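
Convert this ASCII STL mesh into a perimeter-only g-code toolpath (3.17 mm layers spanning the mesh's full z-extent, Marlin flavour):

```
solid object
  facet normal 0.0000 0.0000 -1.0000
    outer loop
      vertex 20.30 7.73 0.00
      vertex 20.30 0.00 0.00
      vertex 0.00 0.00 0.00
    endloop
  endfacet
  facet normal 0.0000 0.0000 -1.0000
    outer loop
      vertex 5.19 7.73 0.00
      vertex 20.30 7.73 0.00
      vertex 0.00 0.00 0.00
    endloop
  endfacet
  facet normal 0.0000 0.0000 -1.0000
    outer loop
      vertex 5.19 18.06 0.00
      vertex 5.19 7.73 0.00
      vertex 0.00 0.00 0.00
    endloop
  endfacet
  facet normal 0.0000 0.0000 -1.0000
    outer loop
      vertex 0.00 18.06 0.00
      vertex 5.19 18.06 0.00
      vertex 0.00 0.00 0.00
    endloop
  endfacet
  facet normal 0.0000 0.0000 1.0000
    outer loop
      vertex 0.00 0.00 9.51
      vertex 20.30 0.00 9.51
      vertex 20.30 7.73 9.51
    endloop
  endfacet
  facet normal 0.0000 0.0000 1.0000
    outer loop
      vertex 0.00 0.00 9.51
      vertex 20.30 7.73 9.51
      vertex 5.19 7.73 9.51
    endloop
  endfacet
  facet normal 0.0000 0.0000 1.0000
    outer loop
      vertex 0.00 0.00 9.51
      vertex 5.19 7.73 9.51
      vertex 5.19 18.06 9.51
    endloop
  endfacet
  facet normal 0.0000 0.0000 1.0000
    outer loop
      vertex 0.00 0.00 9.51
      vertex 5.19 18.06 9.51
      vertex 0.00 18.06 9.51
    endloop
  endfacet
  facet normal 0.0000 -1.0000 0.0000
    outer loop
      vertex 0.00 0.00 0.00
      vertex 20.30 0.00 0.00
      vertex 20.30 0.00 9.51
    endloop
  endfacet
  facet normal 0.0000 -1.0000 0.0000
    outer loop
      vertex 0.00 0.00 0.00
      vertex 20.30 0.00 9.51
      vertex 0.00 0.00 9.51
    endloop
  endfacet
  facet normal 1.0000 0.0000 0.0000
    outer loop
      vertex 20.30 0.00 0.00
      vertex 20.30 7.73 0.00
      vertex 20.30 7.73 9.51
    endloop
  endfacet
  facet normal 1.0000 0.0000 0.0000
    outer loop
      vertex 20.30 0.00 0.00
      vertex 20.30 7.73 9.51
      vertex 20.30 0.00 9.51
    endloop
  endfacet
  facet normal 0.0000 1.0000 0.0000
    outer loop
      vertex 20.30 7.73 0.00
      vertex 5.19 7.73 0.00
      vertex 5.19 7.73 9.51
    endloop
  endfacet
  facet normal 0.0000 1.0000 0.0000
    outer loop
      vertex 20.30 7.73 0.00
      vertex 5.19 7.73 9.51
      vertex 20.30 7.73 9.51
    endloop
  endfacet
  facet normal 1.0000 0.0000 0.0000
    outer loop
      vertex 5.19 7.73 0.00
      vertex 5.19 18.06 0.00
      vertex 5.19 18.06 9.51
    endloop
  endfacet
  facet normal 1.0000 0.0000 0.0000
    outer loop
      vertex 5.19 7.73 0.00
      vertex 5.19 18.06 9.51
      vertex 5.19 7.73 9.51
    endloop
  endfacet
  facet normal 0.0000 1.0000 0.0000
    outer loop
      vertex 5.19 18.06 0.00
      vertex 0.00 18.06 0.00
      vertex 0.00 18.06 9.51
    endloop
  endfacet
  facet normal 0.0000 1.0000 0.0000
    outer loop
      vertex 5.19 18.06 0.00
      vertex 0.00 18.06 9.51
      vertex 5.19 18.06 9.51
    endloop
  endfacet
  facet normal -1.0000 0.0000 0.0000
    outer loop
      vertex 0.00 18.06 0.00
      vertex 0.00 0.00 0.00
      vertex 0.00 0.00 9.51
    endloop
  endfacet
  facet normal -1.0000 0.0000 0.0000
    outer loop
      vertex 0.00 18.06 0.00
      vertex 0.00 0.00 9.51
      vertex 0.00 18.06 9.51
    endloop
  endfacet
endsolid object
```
; perimeter-only toolpath
G21 ; units = mm
G90 ; absolute positioning
G28 ; home
; layer 1
G0 Z3.17
G0 X0.00 Y0.00
G1 X20.30 Y0.00
G1 X20.30 Y7.73
G1 X5.19 Y7.73
G1 X5.19 Y18.06
G1 X0.00 Y18.06
G1 X0.00 Y0.00
; layer 2
G0 Z6.34
G0 X0.00 Y0.00
G1 X20.30 Y0.00
G1 X20.30 Y7.73
G1 X5.19 Y7.73
G1 X5.19 Y18.06
G1 X0.00 Y18.06
G1 X0.00 Y0.00
; layer 3
G0 Z9.51
G0 X0.00 Y0.00
G1 X20.30 Y0.00
G1 X20.30 Y7.73
G1 X5.19 Y7.73
G1 X5.19 Y18.06
G1 X0.00 Y18.06
G1 X0.00 Y0.00
M2 ; end

The solid is an L-shaped prism: outer 20.3 × 18.1 mm, arm thicknesses ≈ 7.73 mm (horizontal) and 5.19 mm (vertical), extruded 9.51 mm in z. Slicing at Δz = 3.17 mm — 3 equal slices spanning the solid's height, so layer i sits at z = i·h/3 — gives 3 non-empty perimeters. Each is a 6-segment closed polygon; G0 lifts to the layer z and rapids to the start vertex, then G1 traces the edges.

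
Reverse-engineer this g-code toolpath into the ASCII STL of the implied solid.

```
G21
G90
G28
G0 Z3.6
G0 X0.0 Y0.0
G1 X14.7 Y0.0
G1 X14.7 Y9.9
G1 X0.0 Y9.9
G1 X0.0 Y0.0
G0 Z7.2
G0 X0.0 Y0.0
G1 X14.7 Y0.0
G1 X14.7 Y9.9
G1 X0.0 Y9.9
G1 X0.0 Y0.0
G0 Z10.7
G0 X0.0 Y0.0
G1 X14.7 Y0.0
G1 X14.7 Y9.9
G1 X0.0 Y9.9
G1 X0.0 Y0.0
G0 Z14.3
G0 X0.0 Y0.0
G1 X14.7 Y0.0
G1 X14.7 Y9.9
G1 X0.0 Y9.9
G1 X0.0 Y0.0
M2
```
solid part
  facet normal 0.0000 0.0000 -1.0000
    outer loop
      vertex 14.7 9.9 0.0
      vertex 14.7 0.0 0.0
      vertex 0.0 0.0 0.0
    endloop
  endfacet
  facet normal 0.0000 0.0000 -1.0000
    outer loop
      vertex 0.0 9.9 0.0
      vertex 14.7 9.9 0.0
      vertex 0.0 0.0 0.0
    endloop
  endfacet
  facet normal 0.0000 0.0000 1.0000
    outer loop
      vertex 0.0 0.0 14.3
      vertex 14.7 0.0 14.3
      vertex 14.7 9.9 14.3
    endloop
  endfacet
  facet normal 0.0000 0.0000 1.0000
    outer loop
      vertex 0.0 0.0 14.3
      vertex 14.7 9.9 14.3
      vertex 0.0 9.9 14.3
    endloop
  endfacet
  facet normal 0.0000 -1.0000 0.0000
    outer loop
      vertex 0.0 0.0 0.0
      vertex 14.7 0.0 0.0
      vertex 14.7 0.0 14.3
    endloop
  endfacet
  facet normal 0.0000 -1.0000 0.0000
    outer loop
      vertex 0.0 0.0 0.0
      vertex 14.7 0.0 14.3
      vertex 0.0 0.0 14.3
    endloop
  endfacet
  facet normal 0.0000 1.0000 0.0000
    outer loop
      vertex 14.7 9.9 14.3
      vertex 14.7 9.9 0.0
      vertex 0.0 9.9 0.0
    endloop
  endfacet
  facet normal 0.0000 1.0000 0.0000
    outer loop
      vertex 0.0 9.9 14.3
      vertex 14.7 9.9 14.3
      vertex 0.0 9.9 0.0
    endloop
  endfacet
  facet normal -1.0000 0.0000 0.0000
    outer loop
      vertex 0.0 9.9 14.3
      vertex 0.0 9.9 0.0
      vertex 0.0 0.0 0.0
    endloop
  endfacet
  facet normal -1.0000 0.0000 0.0000
    outer loop
      vertex 0.0 0.0 14.3
      vertex 0.0 9.9 14.3
      vertex 0.0 0.0 0.0
    endloop
  endfacet
  facet normal 1.0000 0.0000 0.0000
    outer loop
      vertex 14.7 0.0 0.0
      vertex 14.7 9.9 0.0
      vertex 14.7 9.9 14.3
    endloop
  endfacet
  facet normal 1.0000 0.0000 0.0000
    outer loop
      vertex 14.7 0.0 0.0
      vertex 14.7 9.9 14.3
      vertex 14.7 0.0 14.3
    endloop
  endfacet
endsolid part

The G0 Z moves step by Δz≈3.6 mm. Every layer's G1 loop is the same polygon, so the solid is a straight extrusion of it from z=0 to z≈14.3. Closing with flat bottom and top caps and triangulating gives 12 facets — a rectangular box, roughly 14.7 × 9.9 mm footprint and 14.3 mm tall.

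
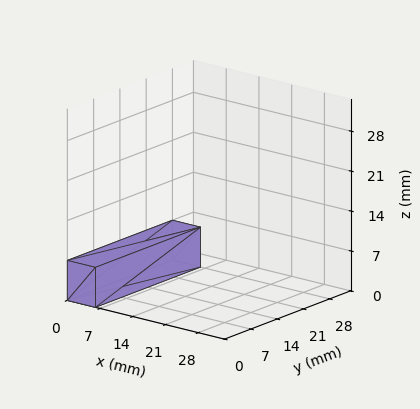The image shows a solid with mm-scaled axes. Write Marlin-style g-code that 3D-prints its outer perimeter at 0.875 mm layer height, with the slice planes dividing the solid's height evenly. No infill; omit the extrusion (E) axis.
Reading the render: the shape is a rectangular box, roughly 6 × 28 mm footprint and 7 mm tall (dimensions read to the nearest mm from the axis ticks). For the g-code, the solid's height is divided into equal slices at the stated Δz and each level perimeter traced with G1 moves after a G0 lift.

; perimeter-only toolpath
G21 ; units = mm
G90 ; absolute positioning
G28 ; home
; layer 1
G0 Z0.875
G0 X0.000 Y0.000
G1 X6.000 Y0.000
G1 X6.000 Y28.000
G1 X0.000 Y28.000
G1 X0.000 Y0.000
; layer 2
G0 Z1.750
G0 X0.000 Y0.000
G1 X6.000 Y0.000
G1 X6.000 Y28.000
G1 X0.000 Y28.000
G1 X0.000 Y0.000
; layer 3
G0 Z2.625
G0 X0.000 Y0.000
G1 X6.000 Y0.000
G1 X6.000 Y28.000
G1 X0.000 Y28.000
G1 X0.000 Y0.000
; layer 4
G0 Z3.500
G0 X0.000 Y0.000
G1 X6.000 Y0.000
G1 X6.000 Y28.000
G1 X0.000 Y28.000
G1 X0.000 Y0.000
; layer 5
G0 Z4.375
G0 X0.000 Y0.000
G1 X6.000 Y0.000
G1 X6.000 Y28.000
G1 X0.000 Y28.000
G1 X0.000 Y0.000
; layer 6
G0 Z5.250
G0 X0.000 Y0.000
G1 X6.000 Y0.000
G1 X6.000 Y28.000
G1 X0.000 Y28.000
G1 X0.000 Y0.000
; layer 7
G0 Z6.125
G0 X0.000 Y0.000
G1 X6.000 Y0.000
G1 X6.000 Y28.000
G1 X0.000 Y28.000
G1 X0.000 Y0.000
; layer 8
G0 Z7.000
G0 X0.000 Y0.000
G1 X6.000 Y0.000
G1 X6.000 Y28.000
G1 X0.000 Y28.000
G1 X0.000 Y0.000
M2 ; end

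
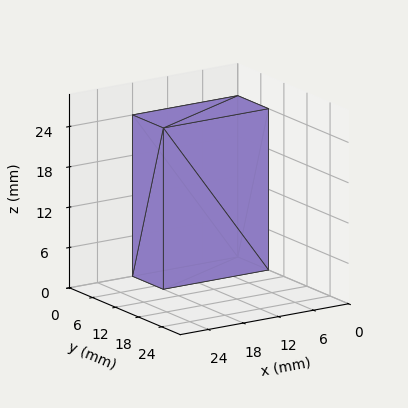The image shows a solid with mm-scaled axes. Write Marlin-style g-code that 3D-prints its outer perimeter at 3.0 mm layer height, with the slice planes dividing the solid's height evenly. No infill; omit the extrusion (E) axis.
Reading the render: the shape is a rectangular box, roughly 18 × 8 mm footprint and 24 mm tall (dimensions read to the nearest mm from the axis ticks). For the g-code, the solid's height is divided into equal slices at the stated Δz and each level perimeter traced with G1 moves after a G0 lift.

; perimeter-only toolpath
G21 ; units = mm
G90 ; absolute positioning
G28 ; home
; layer 1
G0 Z3.0
G0 X0.0 Y0.0
G1 X18.0 Y0.0
G1 X18.0 Y8.0
G1 X0.0 Y8.0
G1 X0.0 Y0.0
; layer 2
G0 Z6.0
G0 X0.0 Y0.0
G1 X18.0 Y0.0
G1 X18.0 Y8.0
G1 X0.0 Y8.0
G1 X0.0 Y0.0
; layer 3
G0 Z9.0
G0 X0.0 Y0.0
G1 X18.0 Y0.0
G1 X18.0 Y8.0
G1 X0.0 Y8.0
G1 X0.0 Y0.0
; layer 4
G0 Z12.0
G0 X0.0 Y0.0
G1 X18.0 Y0.0
G1 X18.0 Y8.0
G1 X0.0 Y8.0
G1 X0.0 Y0.0
; layer 5
G0 Z15.0
G0 X0.0 Y0.0
G1 X18.0 Y0.0
G1 X18.0 Y8.0
G1 X0.0 Y8.0
G1 X0.0 Y0.0
; layer 6
G0 Z18.0
G0 X0.0 Y0.0
G1 X18.0 Y0.0
G1 X18.0 Y8.0
G1 X0.0 Y8.0
G1 X0.0 Y0.0
; layer 7
G0 Z21.0
G0 X0.0 Y0.0
G1 X18.0 Y0.0
G1 X18.0 Y8.0
G1 X0.0 Y8.0
G1 X0.0 Y0.0
; layer 8
G0 Z24.0
G0 X0.0 Y0.0
G1 X18.0 Y0.0
G1 X18.0 Y8.0
G1 X0.0 Y8.0
G1 X0.0 Y0.0
M2 ; end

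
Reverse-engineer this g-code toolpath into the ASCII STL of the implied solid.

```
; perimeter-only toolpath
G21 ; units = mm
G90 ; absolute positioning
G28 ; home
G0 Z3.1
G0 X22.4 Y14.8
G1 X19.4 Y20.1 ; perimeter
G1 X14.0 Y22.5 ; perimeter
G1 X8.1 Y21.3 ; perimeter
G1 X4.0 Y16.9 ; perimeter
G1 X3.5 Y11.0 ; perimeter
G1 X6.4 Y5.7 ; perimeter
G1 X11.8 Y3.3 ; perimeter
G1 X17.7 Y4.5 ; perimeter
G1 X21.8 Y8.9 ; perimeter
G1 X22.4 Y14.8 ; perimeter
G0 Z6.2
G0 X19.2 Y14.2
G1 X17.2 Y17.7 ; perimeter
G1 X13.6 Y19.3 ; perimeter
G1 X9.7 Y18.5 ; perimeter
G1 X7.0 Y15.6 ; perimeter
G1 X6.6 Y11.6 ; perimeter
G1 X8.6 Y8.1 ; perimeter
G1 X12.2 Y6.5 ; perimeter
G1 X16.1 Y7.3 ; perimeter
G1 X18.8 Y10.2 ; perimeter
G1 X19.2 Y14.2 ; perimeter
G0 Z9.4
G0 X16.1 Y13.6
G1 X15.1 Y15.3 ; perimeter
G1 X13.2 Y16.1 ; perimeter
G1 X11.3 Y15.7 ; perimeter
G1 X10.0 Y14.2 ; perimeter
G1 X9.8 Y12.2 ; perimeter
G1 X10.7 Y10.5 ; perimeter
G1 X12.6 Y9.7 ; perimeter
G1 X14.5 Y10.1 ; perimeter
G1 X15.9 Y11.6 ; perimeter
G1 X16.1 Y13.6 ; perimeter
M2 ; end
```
solid part
  facet normal 0.0000 0.0000 -1.0000
    outer loop
      vertex 14.3 25.7 0.0
      vertex 21.6 22.5 0.0
      vertex 25.5 15.5 0.0
    endloop
  endfacet
  facet normal 0.0000 0.0000 -1.0000
    outer loop
      vertex 6.5 24.1 0.0
      vertex 14.3 25.7 0.0
      vertex 25.5 15.5 0.0
    endloop
  endfacet
  facet normal 0.0000 0.0000 -1.0000
    outer loop
      vertex 1.1 18.2 0.0
      vertex 6.5 24.1 0.0
      vertex 25.5 15.5 0.0
    endloop
  endfacet
  facet normal 0.0000 0.0000 -1.0000
    outer loop
      vertex 0.3 10.3 0.0
      vertex 1.1 18.2 0.0
      vertex 25.5 15.5 0.0
    endloop
  endfacet
  facet normal 0.0000 0.0000 -1.0000
    outer loop
      vertex 4.2 3.3 0.0
      vertex 0.3 10.3 0.0
      vertex 25.5 15.5 0.0
    endloop
  endfacet
  facet normal 0.0000 0.0000 -1.0000
    outer loop
      vertex 11.5 0.1 0.0
      vertex 4.2 3.3 0.0
      vertex 25.5 15.5 0.0
    endloop
  endfacet
  facet normal 0.0000 0.0000 -1.0000
    outer loop
      vertex 19.3 1.7 0.0
      vertex 11.5 0.1 0.0
      vertex 25.5 15.5 0.0
    endloop
  endfacet
  facet normal 0.0000 0.0000 -1.0000
    outer loop
      vertex 24.7 7.6 0.0
      vertex 19.3 1.7 0.0
      vertex 25.5 15.5 0.0
    endloop
  endfacet
  facet normal 0.6234 0.3473 0.7006
    outer loop
      vertex 25.5 15.5 0.0
      vertex 21.6 22.5 0.0
      vertex 12.9 12.9 12.5
    endloop
  endfacet
  facet normal 0.2863 0.6532 0.7010
    outer loop
      vertex 21.6 22.5 0.0
      vertex 14.3 25.7 0.0
      vertex 12.9 12.9 12.5
    endloop
  endfacet
  facet normal -0.1435 0.6994 0.7001
    outer loop
      vertex 14.3 25.7 0.0
      vertex 6.5 24.1 0.0
      vertex 12.9 12.9 12.5
    endloop
  endfacet
  facet normal -0.5262 0.4816 0.7009
    outer loop
      vertex 6.5 24.1 0.0
      vertex 1.1 18.2 0.0
      vertex 12.9 12.9 12.5
    endloop
  endfacet
  facet normal -0.7099 0.0719 0.7006
    outer loop
      vertex 1.1 18.2 0.0
      vertex 0.3 10.3 0.0
      vertex 12.9 12.9 12.5
    endloop
  endfacet
  facet normal -0.6234 -0.3473 0.7006
    outer loop
      vertex 0.3 10.3 0.0
      vertex 4.2 3.3 0.0
      vertex 12.9 12.9 12.5
    endloop
  endfacet
  facet normal -0.2863 -0.6532 0.7010
    outer loop
      vertex 4.2 3.3 0.0
      vertex 11.5 0.1 0.0
      vertex 12.9 12.9 12.5
    endloop
  endfacet
  facet normal 0.1435 -0.6994 0.7001
    outer loop
      vertex 11.5 0.1 0.0
      vertex 19.3 1.7 0.0
      vertex 12.9 12.9 12.5
    endloop
  endfacet
  facet normal 0.5262 -0.4816 0.7009
    outer loop
      vertex 19.3 1.7 0.0
      vertex 24.7 7.6 0.0
      vertex 12.9 12.9 12.5
    endloop
  endfacet
  facet normal 0.7099 -0.0719 0.7006
    outer loop
      vertex 24.7 7.6 0.0
      vertex 25.5 15.5 0.0
      vertex 12.9 12.9 12.5
    endloop
  endfacet
endsolid part

The G0 Z moves step by Δz≈3.1 mm. The G1 loops shrink linearly with z, so the solid tapers from its base footprint up to z≈12.5. Closing with a flat bottom cap and the tapered top and triangulating gives 18 facets — a regular 10-sided pyramid, base circumscribed radius ≈ 12.9 mm, apex at z ≈ 12.5 mm.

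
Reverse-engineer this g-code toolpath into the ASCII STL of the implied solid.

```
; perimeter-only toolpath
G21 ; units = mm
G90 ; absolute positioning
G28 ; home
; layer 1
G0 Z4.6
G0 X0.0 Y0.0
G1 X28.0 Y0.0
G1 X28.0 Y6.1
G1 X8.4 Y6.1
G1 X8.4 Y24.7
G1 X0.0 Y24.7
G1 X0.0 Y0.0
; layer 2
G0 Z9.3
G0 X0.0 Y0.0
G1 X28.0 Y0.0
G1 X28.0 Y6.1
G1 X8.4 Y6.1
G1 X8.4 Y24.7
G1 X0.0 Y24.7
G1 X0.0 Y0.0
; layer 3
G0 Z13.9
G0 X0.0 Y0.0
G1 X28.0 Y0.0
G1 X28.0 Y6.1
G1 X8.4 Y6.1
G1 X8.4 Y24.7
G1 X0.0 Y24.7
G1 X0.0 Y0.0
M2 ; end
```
solid part
  facet normal 0.0000 0.0000 -1.0000
    outer loop
      vertex 28.0 6.1 0.0
      vertex 28.0 0.0 0.0
      vertex 0.0 0.0 0.0
    endloop
  endfacet
  facet normal 0.0000 0.0000 -1.0000
    outer loop
      vertex 8.4 6.1 0.0
      vertex 28.0 6.1 0.0
      vertex 0.0 0.0 0.0
    endloop
  endfacet
  facet normal 0.0000 0.0000 -1.0000
    outer loop
      vertex 8.4 24.7 0.0
      vertex 8.4 6.1 0.0
      vertex 0.0 0.0 0.0
    endloop
  endfacet
  facet normal 0.0000 0.0000 -1.0000
    outer loop
      vertex 0.0 24.7 0.0
      vertex 8.4 24.7 0.0
      vertex 0.0 0.0 0.0
    endloop
  endfacet
  facet normal 0.0000 0.0000 1.0000
    outer loop
      vertex 0.0 0.0 13.9
      vertex 28.0 0.0 13.9
      vertex 28.0 6.1 13.9
    endloop
  endfacet
  facet normal 0.0000 0.0000 1.0000
    outer loop
      vertex 0.0 0.0 13.9
      vertex 28.0 6.1 13.9
      vertex 8.4 6.1 13.9
    endloop
  endfacet
  facet normal 0.0000 0.0000 1.0000
    outer loop
      vertex 0.0 0.0 13.9
      vertex 8.4 6.1 13.9
      vertex 8.4 24.7 13.9
    endloop
  endfacet
  facet normal 0.0000 0.0000 1.0000
    outer loop
      vertex 0.0 0.0 13.9
      vertex 8.4 24.7 13.9
      vertex 0.0 24.7 13.9
    endloop
  endfacet
  facet normal 0.0000 -1.0000 0.0000
    outer loop
      vertex 0.0 0.0 0.0
      vertex 28.0 0.0 0.0
      vertex 28.0 0.0 13.9
    endloop
  endfacet
  facet normal 0.0000 -1.0000 0.0000
    outer loop
      vertex 0.0 0.0 0.0
      vertex 28.0 0.0 13.9
      vertex 0.0 0.0 13.9
    endloop
  endfacet
  facet normal 1.0000 0.0000 0.0000
    outer loop
      vertex 28.0 0.0 0.0
      vertex 28.0 6.1 0.0
      vertex 28.0 6.1 13.9
    endloop
  endfacet
  facet normal 1.0000 0.0000 0.0000
    outer loop
      vertex 28.0 0.0 0.0
      vertex 28.0 6.1 13.9
      vertex 28.0 0.0 13.9
    endloop
  endfacet
  facet normal 0.0000 1.0000 0.0000
    outer loop
      vertex 28.0 6.1 0.0
      vertex 8.4 6.1 0.0
      vertex 8.4 6.1 13.9
    endloop
  endfacet
  facet normal 0.0000 1.0000 0.0000
    outer loop
      vertex 28.0 6.1 0.0
      vertex 8.4 6.1 13.9
      vertex 28.0 6.1 13.9
    endloop
  endfacet
  facet normal 1.0000 0.0000 0.0000
    outer loop
      vertex 8.4 6.1 0.0
      vertex 8.4 24.7 0.0
      vertex 8.4 24.7 13.9
    endloop
  endfacet
  facet normal 1.0000 0.0000 0.0000
    outer loop
      vertex 8.4 6.1 0.0
      vertex 8.4 24.7 13.9
      vertex 8.4 6.1 13.9
    endloop
  endfacet
  facet normal 0.0000 1.0000 0.0000
    outer loop
      vertex 8.4 24.7 0.0
      vertex 0.0 24.7 0.0
      vertex 0.0 24.7 13.9
    endloop
  endfacet
  facet normal 0.0000 1.0000 0.0000
    outer loop
      vertex 8.4 24.7 0.0
      vertex 0.0 24.7 13.9
      vertex 8.4 24.7 13.9
    endloop
  endfacet
  facet normal -1.0000 0.0000 0.0000
    outer loop
      vertex 0.0 24.7 0.0
      vertex 0.0 0.0 0.0
      vertex 0.0 0.0 13.9
    endloop
  endfacet
  facet normal -1.0000 0.0000 0.0000
    outer loop
      vertex 0.0 24.7 0.0
      vertex 0.0 0.0 13.9
      vertex 0.0 24.7 13.9
    endloop
  endfacet
endsolid part

The G0 Z moves step by Δz≈4.6 mm. Every layer's G1 loop is the same polygon, so the solid is a straight extrusion of it from z=0 to z≈13.9. Closing with flat bottom and top caps and triangulating gives 20 facets — an L-shaped prism: outer 28 × 24.7 mm, arm thicknesses ≈ 6.1 mm (horizontal) and 8.4 mm (vertical), extruded 13.9 mm in z.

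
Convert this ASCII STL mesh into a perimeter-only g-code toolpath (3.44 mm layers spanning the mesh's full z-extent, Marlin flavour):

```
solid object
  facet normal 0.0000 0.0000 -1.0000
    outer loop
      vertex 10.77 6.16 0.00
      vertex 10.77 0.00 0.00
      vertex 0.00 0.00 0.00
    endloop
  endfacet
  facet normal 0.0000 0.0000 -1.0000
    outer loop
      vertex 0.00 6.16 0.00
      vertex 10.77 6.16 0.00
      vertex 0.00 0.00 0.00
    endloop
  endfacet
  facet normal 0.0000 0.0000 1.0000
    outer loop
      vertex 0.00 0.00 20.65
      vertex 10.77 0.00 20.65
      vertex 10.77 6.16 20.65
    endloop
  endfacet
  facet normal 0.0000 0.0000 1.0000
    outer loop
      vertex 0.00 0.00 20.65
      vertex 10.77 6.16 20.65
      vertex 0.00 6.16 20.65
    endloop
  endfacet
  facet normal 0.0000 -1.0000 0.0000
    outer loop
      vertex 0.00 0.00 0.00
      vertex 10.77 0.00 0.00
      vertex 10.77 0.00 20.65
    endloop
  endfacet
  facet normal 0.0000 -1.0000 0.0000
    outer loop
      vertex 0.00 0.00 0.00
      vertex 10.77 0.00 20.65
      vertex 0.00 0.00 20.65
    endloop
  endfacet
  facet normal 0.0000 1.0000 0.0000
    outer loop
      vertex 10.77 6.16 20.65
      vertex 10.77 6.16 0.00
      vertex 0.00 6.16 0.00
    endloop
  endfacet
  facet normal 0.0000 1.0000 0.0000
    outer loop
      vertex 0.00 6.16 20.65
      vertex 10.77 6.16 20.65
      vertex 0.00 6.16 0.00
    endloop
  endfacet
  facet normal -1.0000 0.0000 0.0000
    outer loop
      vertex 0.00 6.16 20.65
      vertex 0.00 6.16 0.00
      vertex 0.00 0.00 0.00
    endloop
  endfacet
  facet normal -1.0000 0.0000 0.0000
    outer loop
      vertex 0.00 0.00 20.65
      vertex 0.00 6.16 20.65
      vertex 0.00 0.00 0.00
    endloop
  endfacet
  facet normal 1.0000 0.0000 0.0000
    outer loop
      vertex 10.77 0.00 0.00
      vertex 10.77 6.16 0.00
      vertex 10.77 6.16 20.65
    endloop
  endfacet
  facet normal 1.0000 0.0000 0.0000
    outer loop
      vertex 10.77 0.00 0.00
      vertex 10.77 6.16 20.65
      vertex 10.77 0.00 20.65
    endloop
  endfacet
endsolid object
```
; perimeter-only toolpath
G21 ; units = mm
G90 ; absolute positioning
G28 ; home
; layer 1
G0 Z3.44
G0 X0.00 Y0.00
G1 X10.77 Y0.00
G1 X10.77 Y6.16
G1 X0.00 Y6.16
G1 X0.00 Y0.00
; layer 2
G0 Z6.88
G0 X0.00 Y0.00
G1 X10.77 Y0.00
G1 X10.77 Y6.16
G1 X0.00 Y6.16
G1 X0.00 Y0.00
; layer 3
G0 Z10.32
G0 X0.00 Y0.00
G1 X10.77 Y0.00
G1 X10.77 Y6.16
G1 X0.00 Y6.16
G1 X0.00 Y0.00
; layer 4
G0 Z13.77
G0 X0.00 Y0.00
G1 X10.77 Y0.00
G1 X10.77 Y6.16
G1 X0.00 Y6.16
G1 X0.00 Y0.00
; layer 5
G0 Z17.21
G0 X0.00 Y0.00
G1 X10.77 Y0.00
G1 X10.77 Y6.16
G1 X0.00 Y6.16
G1 X0.00 Y0.00
; layer 6
G0 Z20.65
G0 X0.00 Y0.00
G1 X10.77 Y0.00
G1 X10.77 Y6.16
G1 X0.00 Y6.16
G1 X0.00 Y0.00
M2 ; end

The solid is a rectangular box, roughly 10.8 × 6.16 mm footprint and 20.6 mm tall. Slicing at Δz = 3.44 mm — 6 equal slices spanning the solid's height, so layer i sits at z = i·h/6 — gives 6 non-empty perimeters. Each is a 4-segment closed polygon; G0 lifts to the layer z and rapids to the start vertex, then G1 traces the edges.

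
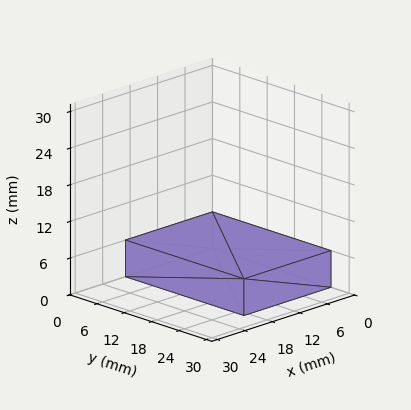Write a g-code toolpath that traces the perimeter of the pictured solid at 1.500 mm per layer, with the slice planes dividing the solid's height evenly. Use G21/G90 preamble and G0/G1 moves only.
Reading the render: the shape is a rectangular box, roughly 19 × 26 mm footprint and 6 mm tall (dimensions read to the nearest mm from the axis ticks). For the g-code, the solid's height is divided into equal slices at the stated Δz and each level perimeter traced with G1 moves after a G0 lift.

; perimeter-only toolpath
G21 ; units = mm
G90 ; absolute positioning
G28 ; home
; layer 1
G0 Z1.500
G0 X0.000 Y0.000
G1 X19.000 Y0.000
G1 X19.000 Y26.000
G1 X0.000 Y26.000
G1 X0.000 Y0.000
; layer 2
G0 Z3.000
G0 X0.000 Y0.000
G1 X19.000 Y0.000
G1 X19.000 Y26.000
G1 X0.000 Y26.000
G1 X0.000 Y0.000
; layer 3
G0 Z4.500
G0 X0.000 Y0.000
G1 X19.000 Y0.000
G1 X19.000 Y26.000
G1 X0.000 Y26.000
G1 X0.000 Y0.000
; layer 4
G0 Z6.000
G0 X0.000 Y0.000
G1 X19.000 Y0.000
G1 X19.000 Y26.000
G1 X0.000 Y26.000
G1 X0.000 Y0.000
M2 ; end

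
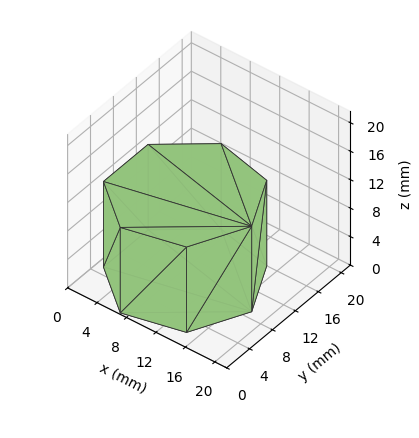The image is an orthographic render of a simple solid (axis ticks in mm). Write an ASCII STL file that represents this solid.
Reading the render: the shape is a regular 7-sided prism (a cylinder approximated with 7 flat sides), circumscribed radius ≈ 9 mm, height ≈ 12 mm (dimensions read to the nearest mm from the axis ticks). For the STL, each face is triangulated and given an outward normal.

solid part
  facet normal 0.0000 0.0000 -1.0000
    outer loop
      vertex 7.0 17.8 0.0
      vertex 14.6 16.0 0.0
      vertex 18.0 9.0 0.0
    endloop
  endfacet
  facet normal 0.0000 0.0000 -1.0000
    outer loop
      vertex 0.9 12.9 0.0
      vertex 7.0 17.8 0.0
      vertex 18.0 9.0 0.0
    endloop
  endfacet
  facet normal 0.0000 0.0000 -1.0000
    outer loop
      vertex 0.9 5.1 0.0
      vertex 0.9 12.9 0.0
      vertex 18.0 9.0 0.0
    endloop
  endfacet
  facet normal 0.0000 0.0000 -1.0000
    outer loop
      vertex 7.0 0.2 0.0
      vertex 0.9 5.1 0.0
      vertex 18.0 9.0 0.0
    endloop
  endfacet
  facet normal 0.0000 0.0000 -1.0000
    outer loop
      vertex 14.6 2.0 0.0
      vertex 7.0 0.2 0.0
      vertex 18.0 9.0 0.0
    endloop
  endfacet
  facet normal 0.0000 0.0000 1.0000
    outer loop
      vertex 18.0 9.0 12.0
      vertex 14.6 16.0 12.0
      vertex 7.0 17.8 12.0
    endloop
  endfacet
  facet normal 0.0000 0.0000 1.0000
    outer loop
      vertex 18.0 9.0 12.0
      vertex 7.0 17.8 12.0
      vertex 0.9 12.9 12.0
    endloop
  endfacet
  facet normal 0.0000 0.0000 1.0000
    outer loop
      vertex 18.0 9.0 12.0
      vertex 0.9 12.9 12.0
      vertex 0.9 5.1 12.0
    endloop
  endfacet
  facet normal 0.0000 0.0000 1.0000
    outer loop
      vertex 18.0 9.0 12.0
      vertex 0.9 5.1 12.0
      vertex 7.0 0.2 12.0
    endloop
  endfacet
  facet normal 0.0000 0.0000 1.0000
    outer loop
      vertex 18.0 9.0 12.0
      vertex 7.0 0.2 12.0
      vertex 14.6 2.0 12.0
    endloop
  endfacet
  facet normal 0.8995 0.4369 0.0000
    outer loop
      vertex 18.0 9.0 0.0
      vertex 14.6 16.0 0.0
      vertex 14.6 16.0 12.0
    endloop
  endfacet
  facet normal 0.8995 0.4369 0.0000
    outer loop
      vertex 18.0 9.0 0.0
      vertex 14.6 16.0 12.0
      vertex 18.0 9.0 12.0
    endloop
  endfacet
  facet normal 0.2305 0.9731 0.0000
    outer loop
      vertex 14.6 16.0 0.0
      vertex 7.0 17.8 0.0
      vertex 7.0 17.8 12.0
    endloop
  endfacet
  facet normal 0.2305 0.9731 0.0000
    outer loop
      vertex 14.6 16.0 0.0
      vertex 7.0 17.8 12.0
      vertex 14.6 16.0 12.0
    endloop
  endfacet
  facet normal -0.6263 0.7796 0.0000
    outer loop
      vertex 7.0 17.8 0.0
      vertex 0.9 12.9 0.0
      vertex 0.9 12.9 12.0
    endloop
  endfacet
  facet normal -0.6263 0.7796 0.0000
    outer loop
      vertex 7.0 17.8 0.0
      vertex 0.9 12.9 12.0
      vertex 7.0 17.8 12.0
    endloop
  endfacet
  facet normal -1.0000 0.0000 0.0000
    outer loop
      vertex 0.9 12.9 0.0
      vertex 0.9 5.1 0.0
      vertex 0.9 5.1 12.0
    endloop
  endfacet
  facet normal -1.0000 0.0000 0.0000
    outer loop
      vertex 0.9 12.9 0.0
      vertex 0.9 5.1 12.0
      vertex 0.9 12.9 12.0
    endloop
  endfacet
  facet normal -0.6263 -0.7796 0.0000
    outer loop
      vertex 0.9 5.1 0.0
      vertex 7.0 0.2 0.0
      vertex 7.0 0.2 12.0
    endloop
  endfacet
  facet normal -0.6263 -0.7796 0.0000
    outer loop
      vertex 0.9 5.1 0.0
      vertex 7.0 0.2 12.0
      vertex 0.9 5.1 12.0
    endloop
  endfacet
  facet normal 0.2305 -0.9731 0.0000
    outer loop
      vertex 7.0 0.2 0.0
      vertex 14.6 2.0 0.0
      vertex 14.6 2.0 12.0
    endloop
  endfacet
  facet normal 0.2305 -0.9731 0.0000
    outer loop
      vertex 7.0 0.2 0.0
      vertex 14.6 2.0 12.0
      vertex 7.0 0.2 12.0
    endloop
  endfacet
  facet normal 0.8995 -0.4369 0.0000
    outer loop
      vertex 14.6 2.0 0.0
      vertex 18.0 9.0 0.0
      vertex 18.0 9.0 12.0
    endloop
  endfacet
  facet normal 0.8995 -0.4369 0.0000
    outer loop
      vertex 14.6 2.0 0.0
      vertex 18.0 9.0 12.0
      vertex 14.6 2.0 12.0
    endloop
  endfacet
endsolid part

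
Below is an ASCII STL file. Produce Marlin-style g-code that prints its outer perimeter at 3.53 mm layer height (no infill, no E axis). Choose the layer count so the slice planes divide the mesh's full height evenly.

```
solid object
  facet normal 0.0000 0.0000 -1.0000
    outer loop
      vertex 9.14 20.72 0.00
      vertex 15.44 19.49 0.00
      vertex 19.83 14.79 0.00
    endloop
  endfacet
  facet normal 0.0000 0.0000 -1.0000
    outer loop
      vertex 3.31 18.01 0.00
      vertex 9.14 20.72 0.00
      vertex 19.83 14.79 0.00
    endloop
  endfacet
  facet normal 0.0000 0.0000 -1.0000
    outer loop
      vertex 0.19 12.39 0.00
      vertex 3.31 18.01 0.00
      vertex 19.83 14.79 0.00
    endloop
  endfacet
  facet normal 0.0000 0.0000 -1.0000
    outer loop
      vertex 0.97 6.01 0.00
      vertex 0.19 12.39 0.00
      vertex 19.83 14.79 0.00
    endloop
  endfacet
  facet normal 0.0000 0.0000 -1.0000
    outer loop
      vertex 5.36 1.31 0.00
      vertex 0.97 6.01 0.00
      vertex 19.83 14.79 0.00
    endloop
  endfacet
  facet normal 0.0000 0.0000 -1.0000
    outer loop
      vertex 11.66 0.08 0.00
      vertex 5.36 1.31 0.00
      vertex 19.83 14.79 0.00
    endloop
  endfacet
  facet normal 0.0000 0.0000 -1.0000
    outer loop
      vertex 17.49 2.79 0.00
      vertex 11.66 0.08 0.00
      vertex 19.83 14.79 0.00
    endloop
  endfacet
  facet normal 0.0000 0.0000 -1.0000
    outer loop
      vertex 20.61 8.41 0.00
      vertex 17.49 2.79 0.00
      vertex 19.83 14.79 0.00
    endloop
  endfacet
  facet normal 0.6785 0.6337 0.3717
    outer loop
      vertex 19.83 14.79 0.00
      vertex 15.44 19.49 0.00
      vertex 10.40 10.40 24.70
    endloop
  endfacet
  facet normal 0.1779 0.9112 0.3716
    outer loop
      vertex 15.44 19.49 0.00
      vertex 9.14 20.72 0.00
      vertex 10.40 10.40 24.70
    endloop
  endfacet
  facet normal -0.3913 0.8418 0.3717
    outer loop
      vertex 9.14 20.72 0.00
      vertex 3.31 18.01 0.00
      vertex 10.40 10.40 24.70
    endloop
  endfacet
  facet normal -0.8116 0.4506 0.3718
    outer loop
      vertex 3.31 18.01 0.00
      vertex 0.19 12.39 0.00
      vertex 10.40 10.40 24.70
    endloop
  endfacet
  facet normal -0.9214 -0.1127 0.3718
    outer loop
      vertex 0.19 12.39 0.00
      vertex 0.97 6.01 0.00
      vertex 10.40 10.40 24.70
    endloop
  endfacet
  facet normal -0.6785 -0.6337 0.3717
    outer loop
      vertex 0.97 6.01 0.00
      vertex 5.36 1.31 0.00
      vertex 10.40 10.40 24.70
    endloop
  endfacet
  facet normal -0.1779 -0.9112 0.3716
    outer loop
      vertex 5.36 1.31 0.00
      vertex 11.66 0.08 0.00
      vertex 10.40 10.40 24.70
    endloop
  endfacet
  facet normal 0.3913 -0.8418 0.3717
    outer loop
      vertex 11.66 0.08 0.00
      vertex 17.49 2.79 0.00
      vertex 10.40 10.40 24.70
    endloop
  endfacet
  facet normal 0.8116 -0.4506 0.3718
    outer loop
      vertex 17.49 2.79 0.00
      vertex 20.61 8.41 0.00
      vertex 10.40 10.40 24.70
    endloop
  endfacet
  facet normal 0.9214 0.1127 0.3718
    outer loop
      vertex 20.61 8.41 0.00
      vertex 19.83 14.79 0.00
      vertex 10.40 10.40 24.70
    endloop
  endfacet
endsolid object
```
; perimeter-only toolpath
G21 ; units = mm
G90 ; absolute positioning
G28 ; home
; layer 1
G0 Z3.53
G0 X18.48 Y14.16
G1 X14.72 Y18.19
G1 X9.32 Y19.25
G1 X4.32 Y16.92
G1 X1.65 Y12.11
G1 X2.32 Y6.64
G1 X6.08 Y2.61
G1 X11.48 Y1.55
G1 X16.48 Y3.88
G1 X19.15 Y8.69
G1 X18.48 Y14.16
; layer 2
G0 Z7.06
G0 X17.14 Y13.54
G1 X14.00 Y16.89
G1 X9.50 Y17.77
G1 X5.34 Y15.84
G1 X3.11 Y11.82
G1 X3.66 Y7.26
G1 X6.80 Y3.91
G1 X11.30 Y3.03
G1 X15.46 Y4.96
G1 X17.69 Y8.98
G1 X17.14 Y13.54
; layer 3
G0 Z10.59
G0 X15.79 Y12.91
G1 X13.28 Y15.59
G1 X9.68 Y16.30
G1 X6.35 Y14.75
G1 X4.57 Y11.54
G1 X5.01 Y7.89
G1 X7.52 Y5.21
G1 X11.12 Y4.50
G1 X14.45 Y6.05
G1 X16.23 Y9.26
G1 X15.79 Y12.91
; layer 4
G0 Z14.11
G0 X14.44 Y12.28
G1 X12.56 Y14.30
G1 X9.86 Y14.82
G1 X7.36 Y13.66
G1 X6.02 Y11.25
G1 X6.36 Y8.52
G1 X8.24 Y6.50
G1 X10.94 Y5.98
G1 X13.44 Y7.14
G1 X14.78 Y9.55
G1 X14.44 Y12.28
; layer 5
G0 Z17.64
G0 X13.09 Y11.65
G1 X11.84 Y13.00
G1 X10.04 Y13.35
G1 X8.37 Y12.57
G1 X7.48 Y10.97
G1 X7.71 Y9.15
G1 X8.96 Y7.80
G1 X10.76 Y7.45
G1 X12.43 Y8.23
G1 X13.32 Y9.83
G1 X13.09 Y11.65
; layer 6
G0 Z21.17
G0 X11.75 Y11.03
G1 X11.12 Y11.70
G1 X10.22 Y11.87
G1 X9.39 Y11.49
G1 X8.94 Y10.68
G1 X9.05 Y9.77
G1 X9.68 Y9.10
G1 X10.58 Y8.93
G1 X11.41 Y9.31
G1 X11.86 Y10.12
G1 X11.75 Y11.03
M2 ; end

The solid is a regular 10-sided pyramid, base circumscribed radius ≈ 10.4 mm, apex at z ≈ 24.7 mm. Slicing at Δz = 3.53 mm — 7 equal slices spanning the solid's height, so layer i sits at z = i·h/7 — gives 6 non-empty perimeters. Each is a 10-segment closed polygon; G0 lifts to the layer z and rapids to the start vertex, then G1 traces the edges. The cross-section shrinks linearly with z (the slice at the apex is degenerate and omitted).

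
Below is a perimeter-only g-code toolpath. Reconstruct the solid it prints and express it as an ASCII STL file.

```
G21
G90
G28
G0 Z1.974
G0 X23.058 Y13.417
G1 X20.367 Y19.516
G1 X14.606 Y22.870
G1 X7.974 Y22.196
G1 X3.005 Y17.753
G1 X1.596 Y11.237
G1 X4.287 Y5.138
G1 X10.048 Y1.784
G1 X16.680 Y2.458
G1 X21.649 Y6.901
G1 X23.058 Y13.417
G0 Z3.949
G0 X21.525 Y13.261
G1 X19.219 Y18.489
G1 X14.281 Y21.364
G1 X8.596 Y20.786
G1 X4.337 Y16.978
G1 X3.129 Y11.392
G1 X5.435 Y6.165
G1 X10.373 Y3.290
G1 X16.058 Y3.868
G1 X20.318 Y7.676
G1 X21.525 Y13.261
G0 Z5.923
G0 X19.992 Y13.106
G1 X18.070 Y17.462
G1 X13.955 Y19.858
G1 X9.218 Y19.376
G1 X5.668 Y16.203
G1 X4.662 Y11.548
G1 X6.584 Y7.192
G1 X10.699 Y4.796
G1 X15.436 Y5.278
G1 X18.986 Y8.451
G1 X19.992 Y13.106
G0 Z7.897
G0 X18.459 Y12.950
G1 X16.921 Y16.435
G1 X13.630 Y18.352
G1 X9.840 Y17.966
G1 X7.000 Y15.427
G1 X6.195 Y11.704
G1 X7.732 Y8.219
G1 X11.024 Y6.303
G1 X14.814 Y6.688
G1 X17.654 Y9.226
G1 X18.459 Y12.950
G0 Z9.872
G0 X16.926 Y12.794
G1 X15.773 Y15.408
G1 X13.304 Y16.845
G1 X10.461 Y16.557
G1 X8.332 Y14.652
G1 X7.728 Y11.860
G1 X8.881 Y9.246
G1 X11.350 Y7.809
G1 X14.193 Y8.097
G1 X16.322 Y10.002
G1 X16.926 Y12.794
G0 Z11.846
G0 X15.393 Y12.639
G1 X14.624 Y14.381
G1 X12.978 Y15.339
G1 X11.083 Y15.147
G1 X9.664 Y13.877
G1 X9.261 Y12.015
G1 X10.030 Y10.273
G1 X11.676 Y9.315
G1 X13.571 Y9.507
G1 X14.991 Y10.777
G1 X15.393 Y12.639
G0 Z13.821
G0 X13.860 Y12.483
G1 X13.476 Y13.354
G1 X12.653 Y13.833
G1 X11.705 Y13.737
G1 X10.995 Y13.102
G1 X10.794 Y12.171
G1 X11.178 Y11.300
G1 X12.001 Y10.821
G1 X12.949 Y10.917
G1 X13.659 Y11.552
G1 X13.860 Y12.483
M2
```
solid part
  facet normal 0.0000 0.0000 -1.0000
    outer loop
      vertex 14.932 24.376 0.000
      vertex 21.516 20.543 0.000
      vertex 24.591 13.573 0.000
    endloop
  endfacet
  facet normal 0.0000 0.0000 -1.0000
    outer loop
      vertex 7.352 23.606 0.000
      vertex 14.932 24.376 0.000
      vertex 24.591 13.573 0.000
    endloop
  endfacet
  facet normal 0.0000 0.0000 -1.0000
    outer loop
      vertex 1.673 18.528 0.000
      vertex 7.352 23.606 0.000
      vertex 24.591 13.573 0.000
    endloop
  endfacet
  facet normal 0.0000 0.0000 -1.0000
    outer loop
      vertex 0.063 11.081 0.000
      vertex 1.673 18.528 0.000
      vertex 24.591 13.573 0.000
    endloop
  endfacet
  facet normal 0.0000 0.0000 -1.0000
    outer loop
      vertex 3.138 4.111 0.000
      vertex 0.063 11.081 0.000
      vertex 24.591 13.573 0.000
    endloop
  endfacet
  facet normal 0.0000 0.0000 -1.0000
    outer loop
      vertex 9.722 0.278 0.000
      vertex 3.138 4.111 0.000
      vertex 24.591 13.573 0.000
    endloop
  endfacet
  facet normal 0.0000 0.0000 -1.0000
    outer loop
      vertex 17.302 1.048 0.000
      vertex 9.722 0.278 0.000
      vertex 24.591 13.573 0.000
    endloop
  endfacet
  facet normal 0.0000 0.0000 -1.0000
    outer loop
      vertex 22.981 6.126 0.000
      vertex 17.302 1.048 0.000
      vertex 24.591 13.573 0.000
    endloop
  endfacet
  facet normal 0.7347 0.3241 0.5960
    outer loop
      vertex 24.591 13.573 0.000
      vertex 21.516 20.543 0.000
      vertex 12.327 12.327 15.795
    endloop
  endfacet
  facet normal 0.4040 0.6940 0.5960
    outer loop
      vertex 21.516 20.543 0.000
      vertex 14.932 24.376 0.000
      vertex 12.327 12.327 15.795
    endloop
  endfacet
  facet normal -0.0812 0.7989 0.5960
    outer loop
      vertex 14.932 24.376 0.000
      vertex 7.352 23.606 0.000
      vertex 12.327 12.327 15.795
    endloop
  endfacet
  facet normal -0.5352 0.5986 0.5960
    outer loop
      vertex 7.352 23.606 0.000
      vertex 1.673 18.528 0.000
      vertex 12.327 12.327 15.795
    endloop
  endfacet
  facet normal -0.7848 0.1697 0.5960
    outer loop
      vertex 1.673 18.528 0.000
      vertex 0.063 11.081 0.000
      vertex 12.327 12.327 15.795
    endloop
  endfacet
  facet normal -0.7347 -0.3241 0.5960
    outer loop
      vertex 0.063 11.081 0.000
      vertex 3.138 4.111 0.000
      vertex 12.327 12.327 15.795
    endloop
  endfacet
  facet normal -0.4040 -0.6940 0.5960
    outer loop
      vertex 3.138 4.111 0.000
      vertex 9.722 0.278 0.000
      vertex 12.327 12.327 15.795
    endloop
  endfacet
  facet normal 0.0812 -0.7989 0.5960
    outer loop
      vertex 9.722 0.278 0.000
      vertex 17.302 1.048 0.000
      vertex 12.327 12.327 15.795
    endloop
  endfacet
  facet normal 0.5352 -0.5986 0.5960
    outer loop
      vertex 17.302 1.048 0.000
      vertex 22.981 6.126 0.000
      vertex 12.327 12.327 15.795
    endloop
  endfacet
  facet normal 0.7848 -0.1697 0.5960
    outer loop
      vertex 22.981 6.126 0.000
      vertex 24.591 13.573 0.000
      vertex 12.327 12.327 15.795
    endloop
  endfacet
endsolid part

The G0 Z moves step by Δz≈1.974 mm. The G1 loops shrink linearly with z, so the solid tapers from its base footprint up to z≈15.8. Closing with a flat bottom cap and the tapered top and triangulating gives 18 facets — a regular 10-sided pyramid, base circumscribed radius ≈ 12.3 mm, apex at z ≈ 15.8 mm.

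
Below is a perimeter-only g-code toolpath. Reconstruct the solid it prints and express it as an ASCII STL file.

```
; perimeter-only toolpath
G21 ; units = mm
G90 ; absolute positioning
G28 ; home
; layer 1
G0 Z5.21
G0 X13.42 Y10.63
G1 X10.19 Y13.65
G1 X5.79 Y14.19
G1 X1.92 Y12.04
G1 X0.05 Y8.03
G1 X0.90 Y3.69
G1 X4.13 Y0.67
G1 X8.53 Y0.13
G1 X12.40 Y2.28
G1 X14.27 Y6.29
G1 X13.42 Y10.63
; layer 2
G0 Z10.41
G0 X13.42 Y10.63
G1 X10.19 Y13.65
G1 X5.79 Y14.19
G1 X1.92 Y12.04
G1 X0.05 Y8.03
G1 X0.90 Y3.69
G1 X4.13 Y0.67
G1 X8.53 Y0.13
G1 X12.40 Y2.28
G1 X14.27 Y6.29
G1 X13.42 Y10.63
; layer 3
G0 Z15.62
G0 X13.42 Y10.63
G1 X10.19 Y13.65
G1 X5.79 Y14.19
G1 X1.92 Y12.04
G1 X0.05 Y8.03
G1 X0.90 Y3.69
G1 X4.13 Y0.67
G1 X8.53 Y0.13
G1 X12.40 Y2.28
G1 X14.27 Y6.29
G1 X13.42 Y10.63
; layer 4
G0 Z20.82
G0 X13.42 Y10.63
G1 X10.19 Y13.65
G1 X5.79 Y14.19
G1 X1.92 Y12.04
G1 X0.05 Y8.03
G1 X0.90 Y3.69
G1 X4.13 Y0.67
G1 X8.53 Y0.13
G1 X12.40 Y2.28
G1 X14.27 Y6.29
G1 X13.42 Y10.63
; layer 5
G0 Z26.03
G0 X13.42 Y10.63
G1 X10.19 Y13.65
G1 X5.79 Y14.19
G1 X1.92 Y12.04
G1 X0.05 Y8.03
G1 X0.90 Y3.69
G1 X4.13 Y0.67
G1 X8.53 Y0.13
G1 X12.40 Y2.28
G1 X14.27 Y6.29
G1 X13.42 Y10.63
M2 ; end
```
solid part
  facet normal 0.0000 0.0000 -1.0000
    outer loop
      vertex 5.79 14.19 0.00
      vertex 10.19 13.65 0.00
      vertex 13.42 10.63 0.00
    endloop
  endfacet
  facet normal 0.0000 0.0000 -1.0000
    outer loop
      vertex 1.92 12.04 0.00
      vertex 5.79 14.19 0.00
      vertex 13.42 10.63 0.00
    endloop
  endfacet
  facet normal 0.0000 0.0000 -1.0000
    outer loop
      vertex 0.05 8.03 0.00
      vertex 1.92 12.04 0.00
      vertex 13.42 10.63 0.00
    endloop
  endfacet
  facet normal 0.0000 0.0000 -1.0000
    outer loop
      vertex 0.90 3.69 0.00
      vertex 0.05 8.03 0.00
      vertex 13.42 10.63 0.00
    endloop
  endfacet
  facet normal 0.0000 0.0000 -1.0000
    outer loop
      vertex 4.13 0.67 0.00
      vertex 0.90 3.69 0.00
      vertex 13.42 10.63 0.00
    endloop
  endfacet
  facet normal 0.0000 0.0000 -1.0000
    outer loop
      vertex 8.53 0.13 0.00
      vertex 4.13 0.67 0.00
      vertex 13.42 10.63 0.00
    endloop
  endfacet
  facet normal 0.0000 0.0000 -1.0000
    outer loop
      vertex 12.40 2.28 0.00
      vertex 8.53 0.13 0.00
      vertex 13.42 10.63 0.00
    endloop
  endfacet
  facet normal 0.0000 0.0000 -1.0000
    outer loop
      vertex 14.27 6.29 0.00
      vertex 12.40 2.28 0.00
      vertex 13.42 10.63 0.00
    endloop
  endfacet
  facet normal 0.0000 0.0000 1.0000
    outer loop
      vertex 13.42 10.63 26.03
      vertex 10.19 13.65 26.03
      vertex 5.79 14.19 26.03
    endloop
  endfacet
  facet normal 0.0000 0.0000 1.0000
    outer loop
      vertex 13.42 10.63 26.03
      vertex 5.79 14.19 26.03
      vertex 1.92 12.04 26.03
    endloop
  endfacet
  facet normal 0.0000 0.0000 1.0000
    outer loop
      vertex 13.42 10.63 26.03
      vertex 1.92 12.04 26.03
      vertex 0.05 8.03 26.03
    endloop
  endfacet
  facet normal 0.0000 0.0000 1.0000
    outer loop
      vertex 13.42 10.63 26.03
      vertex 0.05 8.03 26.03
      vertex 0.90 3.69 26.03
    endloop
  endfacet
  facet normal 0.0000 0.0000 1.0000
    outer loop
      vertex 13.42 10.63 26.03
      vertex 0.90 3.69 26.03
      vertex 4.13 0.67 26.03
    endloop
  endfacet
  facet normal 0.0000 0.0000 1.0000
    outer loop
      vertex 13.42 10.63 26.03
      vertex 4.13 0.67 26.03
      vertex 8.53 0.13 26.03
    endloop
  endfacet
  facet normal 0.0000 0.0000 1.0000
    outer loop
      vertex 13.42 10.63 26.03
      vertex 8.53 0.13 26.03
      vertex 12.40 2.28 26.03
    endloop
  endfacet
  facet normal 0.0000 0.0000 1.0000
    outer loop
      vertex 13.42 10.63 26.03
      vertex 12.40 2.28 26.03
      vertex 14.27 6.29 26.03
    endloop
  endfacet
  facet normal 0.6830 0.7305 0.0000
    outer loop
      vertex 13.42 10.63 0.00
      vertex 10.19 13.65 0.00
      vertex 10.19 13.65 26.03
    endloop
  endfacet
  facet normal 0.6830 0.7305 0.0000
    outer loop
      vertex 13.42 10.63 0.00
      vertex 10.19 13.65 26.03
      vertex 13.42 10.63 26.03
    endloop
  endfacet
  facet normal 0.1218 0.9926 0.0000
    outer loop
      vertex 10.19 13.65 0.00
      vertex 5.79 14.19 0.00
      vertex 5.79 14.19 26.03
    endloop
  endfacet
  facet normal 0.1218 0.9926 0.0000
    outer loop
      vertex 10.19 13.65 0.00
      vertex 5.79 14.19 26.03
      vertex 10.19 13.65 26.03
    endloop
  endfacet
  facet normal -0.4856 0.8742 0.0000
    outer loop
      vertex 5.79 14.19 0.00
      vertex 1.92 12.04 0.00
      vertex 1.92 12.04 26.03
    endloop
  endfacet
  facet normal -0.4856 0.8742 0.0000
    outer loop
      vertex 5.79 14.19 0.00
      vertex 1.92 12.04 26.03
      vertex 5.79 14.19 26.03
    endloop
  endfacet
  facet normal -0.9063 0.4226 0.0000
    outer loop
      vertex 1.92 12.04 0.00
      vertex 0.05 8.03 0.00
      vertex 0.05 8.03 26.03
    endloop
  endfacet
  facet normal -0.9063 0.4226 0.0000
    outer loop
      vertex 1.92 12.04 0.00
      vertex 0.05 8.03 26.03
      vertex 1.92 12.04 26.03
    endloop
  endfacet
  facet normal -0.9814 -0.1922 0.0000
    outer loop
      vertex 0.05 8.03 0.00
      vertex 0.90 3.69 0.00
      vertex 0.90 3.69 26.03
    endloop
  endfacet
  facet normal -0.9814 -0.1922 0.0000
    outer loop
      vertex 0.05 8.03 0.00
      vertex 0.90 3.69 26.03
      vertex 0.05 8.03 26.03
    endloop
  endfacet
  facet normal -0.6830 -0.7305 0.0000
    outer loop
      vertex 0.90 3.69 0.00
      vertex 4.13 0.67 0.00
      vertex 4.13 0.67 26.03
    endloop
  endfacet
  facet normal -0.6830 -0.7305 0.0000
    outer loop
      vertex 0.90 3.69 0.00
      vertex 4.13 0.67 26.03
      vertex 0.90 3.69 26.03
    endloop
  endfacet
  facet normal -0.1218 -0.9926 0.0000
    outer loop
      vertex 4.13 0.67 0.00
      vertex 8.53 0.13 0.00
      vertex 8.53 0.13 26.03
    endloop
  endfacet
  facet normal -0.1218 -0.9926 0.0000
    outer loop
      vertex 4.13 0.67 0.00
      vertex 8.53 0.13 26.03
      vertex 4.13 0.67 26.03
    endloop
  endfacet
  facet normal 0.4856 -0.8742 0.0000
    outer loop
      vertex 8.53 0.13 0.00
      vertex 12.40 2.28 0.00
      vertex 12.40 2.28 26.03
    endloop
  endfacet
  facet normal 0.4856 -0.8742 0.0000
    outer loop
      vertex 8.53 0.13 0.00
      vertex 12.40 2.28 26.03
      vertex 8.53 0.13 26.03
    endloop
  endfacet
  facet normal 0.9063 -0.4226 0.0000
    outer loop
      vertex 12.40 2.28 0.00
      vertex 14.27 6.29 0.00
      vertex 14.27 6.29 26.03
    endloop
  endfacet
  facet normal 0.9063 -0.4226 0.0000
    outer loop
      vertex 12.40 2.28 0.00
      vertex 14.27 6.29 26.03
      vertex 12.40 2.28 26.03
    endloop
  endfacet
  facet normal 0.9814 0.1922 0.0000
    outer loop
      vertex 14.27 6.29 0.00
      vertex 13.42 10.63 0.00
      vertex 13.42 10.63 26.03
    endloop
  endfacet
  facet normal 0.9814 0.1922 0.0000
    outer loop
      vertex 14.27 6.29 0.00
      vertex 13.42 10.63 26.03
      vertex 14.27 6.29 26.03
    endloop
  endfacet
endsolid part

The G0 Z moves step by Δz≈5.21 mm. Every layer's G1 loop is the same polygon, so the solid is a straight extrusion of it from z=0 to z≈26. Closing with flat bottom and top caps and triangulating gives 36 facets — a regular 10-sided prism (a cylinder approximated with 10 flat sides), circumscribed radius ≈ 7.16 mm, height ≈ 26 mm.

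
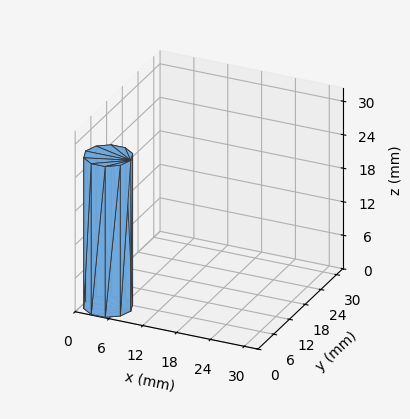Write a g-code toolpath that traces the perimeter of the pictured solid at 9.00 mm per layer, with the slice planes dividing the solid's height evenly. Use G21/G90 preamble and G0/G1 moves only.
Reading the render: the shape is a regular 10-sided prism (a cylinder approximated with 10 flat sides), circumscribed radius ≈ 4 mm, height ≈ 27 mm (dimensions read to the nearest mm from the axis ticks). For the g-code, the solid's height is divided into equal slices at the stated Δz and each level perimeter traced with G1 moves after a G0 lift.

; perimeter-only toolpath
G21 ; units = mm
G90 ; absolute positioning
G28 ; home
; layer 1
G0 Z9.00
G0 X8.00 Y4.00
G1 X7.24 Y6.35
G1 X5.24 Y7.80
G1 X2.76 Y7.80
G1 X0.76 Y6.35
G1 X0.00 Y4.00
G1 X0.76 Y1.65
G1 X2.76 Y0.20
G1 X5.24 Y0.20
G1 X7.24 Y1.65
G1 X8.00 Y4.00
; layer 2
G0 Z18.00
G0 X8.00 Y4.00
G1 X7.24 Y6.35
G1 X5.24 Y7.80
G1 X2.76 Y7.80
G1 X0.76 Y6.35
G1 X0.00 Y4.00
G1 X0.76 Y1.65
G1 X2.76 Y0.20
G1 X5.24 Y0.20
G1 X7.24 Y1.65
G1 X8.00 Y4.00
; layer 3
G0 Z27.00
G0 X8.00 Y4.00
G1 X7.24 Y6.35
G1 X5.24 Y7.80
G1 X2.76 Y7.80
G1 X0.76 Y6.35
G1 X0.00 Y4.00
G1 X0.76 Y1.65
G1 X2.76 Y0.20
G1 X5.24 Y0.20
G1 X7.24 Y1.65
G1 X8.00 Y4.00
M2 ; end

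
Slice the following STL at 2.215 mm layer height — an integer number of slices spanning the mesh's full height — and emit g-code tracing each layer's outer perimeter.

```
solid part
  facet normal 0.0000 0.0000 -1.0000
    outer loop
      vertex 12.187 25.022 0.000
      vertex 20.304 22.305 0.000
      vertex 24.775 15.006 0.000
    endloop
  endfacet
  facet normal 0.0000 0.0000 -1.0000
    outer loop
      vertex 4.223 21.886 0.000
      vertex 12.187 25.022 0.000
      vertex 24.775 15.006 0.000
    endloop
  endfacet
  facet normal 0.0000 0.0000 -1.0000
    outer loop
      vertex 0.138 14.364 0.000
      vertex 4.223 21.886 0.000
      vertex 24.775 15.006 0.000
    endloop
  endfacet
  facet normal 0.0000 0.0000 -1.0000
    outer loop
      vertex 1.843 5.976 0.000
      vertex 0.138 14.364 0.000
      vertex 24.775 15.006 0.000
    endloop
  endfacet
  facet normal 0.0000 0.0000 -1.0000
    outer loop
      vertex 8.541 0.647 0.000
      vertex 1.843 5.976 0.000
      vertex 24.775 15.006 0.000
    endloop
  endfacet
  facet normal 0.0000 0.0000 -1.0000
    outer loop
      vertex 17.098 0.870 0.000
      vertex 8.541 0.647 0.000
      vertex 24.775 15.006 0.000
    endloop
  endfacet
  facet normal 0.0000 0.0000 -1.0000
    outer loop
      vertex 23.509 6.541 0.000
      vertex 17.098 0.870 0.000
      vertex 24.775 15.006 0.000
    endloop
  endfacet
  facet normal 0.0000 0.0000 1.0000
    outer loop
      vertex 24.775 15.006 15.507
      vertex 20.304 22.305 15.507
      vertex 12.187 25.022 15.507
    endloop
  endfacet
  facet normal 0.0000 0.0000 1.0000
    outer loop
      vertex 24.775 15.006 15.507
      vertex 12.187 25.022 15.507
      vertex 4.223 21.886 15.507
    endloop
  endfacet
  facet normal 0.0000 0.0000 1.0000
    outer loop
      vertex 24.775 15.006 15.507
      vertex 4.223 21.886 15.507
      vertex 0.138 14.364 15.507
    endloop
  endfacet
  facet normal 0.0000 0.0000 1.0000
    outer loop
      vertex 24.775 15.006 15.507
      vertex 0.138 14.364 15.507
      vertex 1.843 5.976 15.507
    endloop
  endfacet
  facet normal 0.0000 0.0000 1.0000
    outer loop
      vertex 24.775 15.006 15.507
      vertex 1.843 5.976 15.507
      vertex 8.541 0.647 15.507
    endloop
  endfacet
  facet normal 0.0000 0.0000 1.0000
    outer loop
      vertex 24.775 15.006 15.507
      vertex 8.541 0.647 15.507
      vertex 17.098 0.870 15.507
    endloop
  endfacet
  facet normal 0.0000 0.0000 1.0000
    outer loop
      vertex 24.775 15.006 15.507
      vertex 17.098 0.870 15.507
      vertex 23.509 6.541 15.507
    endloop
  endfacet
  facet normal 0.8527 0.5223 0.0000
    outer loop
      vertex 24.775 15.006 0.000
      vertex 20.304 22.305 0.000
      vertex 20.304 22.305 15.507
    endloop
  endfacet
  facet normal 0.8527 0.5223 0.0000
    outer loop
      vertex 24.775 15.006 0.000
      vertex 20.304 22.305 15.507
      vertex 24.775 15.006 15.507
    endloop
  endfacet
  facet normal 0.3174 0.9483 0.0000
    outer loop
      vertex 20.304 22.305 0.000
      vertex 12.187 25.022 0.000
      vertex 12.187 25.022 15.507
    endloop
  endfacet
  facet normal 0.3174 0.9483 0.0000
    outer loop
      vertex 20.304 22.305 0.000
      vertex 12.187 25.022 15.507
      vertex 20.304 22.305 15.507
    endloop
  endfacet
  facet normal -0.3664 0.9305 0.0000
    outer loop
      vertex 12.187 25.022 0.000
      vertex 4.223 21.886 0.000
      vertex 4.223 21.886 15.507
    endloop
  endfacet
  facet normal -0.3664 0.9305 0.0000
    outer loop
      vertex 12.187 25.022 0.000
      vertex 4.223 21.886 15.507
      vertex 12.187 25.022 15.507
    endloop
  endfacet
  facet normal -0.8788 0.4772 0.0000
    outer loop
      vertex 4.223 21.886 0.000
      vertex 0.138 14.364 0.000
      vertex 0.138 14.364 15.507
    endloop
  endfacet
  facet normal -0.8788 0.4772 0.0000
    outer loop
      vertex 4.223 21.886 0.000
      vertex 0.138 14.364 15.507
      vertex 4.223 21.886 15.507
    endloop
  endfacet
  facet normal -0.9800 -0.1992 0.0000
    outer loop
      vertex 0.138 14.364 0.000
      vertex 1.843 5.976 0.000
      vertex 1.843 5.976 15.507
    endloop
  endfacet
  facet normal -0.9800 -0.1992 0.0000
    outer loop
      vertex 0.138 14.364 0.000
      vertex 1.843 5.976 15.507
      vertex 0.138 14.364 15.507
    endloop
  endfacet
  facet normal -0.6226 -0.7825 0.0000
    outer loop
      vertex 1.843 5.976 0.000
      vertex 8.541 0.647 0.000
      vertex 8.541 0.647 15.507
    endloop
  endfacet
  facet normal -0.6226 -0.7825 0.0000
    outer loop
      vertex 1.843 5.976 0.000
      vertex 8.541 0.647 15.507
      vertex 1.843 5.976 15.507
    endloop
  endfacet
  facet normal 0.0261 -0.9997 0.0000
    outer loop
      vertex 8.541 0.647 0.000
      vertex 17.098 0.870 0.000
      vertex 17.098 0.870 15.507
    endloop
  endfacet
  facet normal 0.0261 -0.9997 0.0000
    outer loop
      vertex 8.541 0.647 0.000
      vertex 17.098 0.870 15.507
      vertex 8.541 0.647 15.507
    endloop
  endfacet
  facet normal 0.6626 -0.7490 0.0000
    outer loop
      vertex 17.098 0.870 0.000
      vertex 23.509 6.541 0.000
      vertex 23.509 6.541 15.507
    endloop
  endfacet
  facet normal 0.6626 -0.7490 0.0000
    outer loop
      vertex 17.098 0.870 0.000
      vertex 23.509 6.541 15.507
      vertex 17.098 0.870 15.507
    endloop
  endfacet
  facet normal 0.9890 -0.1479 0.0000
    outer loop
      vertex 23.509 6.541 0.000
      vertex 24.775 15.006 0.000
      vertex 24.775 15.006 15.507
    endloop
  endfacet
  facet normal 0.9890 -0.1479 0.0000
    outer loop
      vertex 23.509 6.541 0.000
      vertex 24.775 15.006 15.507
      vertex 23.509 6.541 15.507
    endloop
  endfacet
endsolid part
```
; perimeter-only toolpath
G21 ; units = mm
G90 ; absolute positioning
G28 ; home
; layer 1
G0 Z2.215
G0 X24.775 Y15.006
G1 X20.304 Y22.305
G1 X12.187 Y25.022
G1 X4.223 Y21.886
G1 X0.138 Y14.364
G1 X1.843 Y5.976
G1 X8.541 Y0.647
G1 X17.098 Y0.870
G1 X23.509 Y6.541
G1 X24.775 Y15.006
; layer 2
G0 Z4.431
G0 X24.775 Y15.006
G1 X20.304 Y22.305
G1 X12.187 Y25.022
G1 X4.223 Y21.886
G1 X0.138 Y14.364
G1 X1.843 Y5.976
G1 X8.541 Y0.647
G1 X17.098 Y0.870
G1 X23.509 Y6.541
G1 X24.775 Y15.006
; layer 3
G0 Z6.646
G0 X24.775 Y15.006
G1 X20.304 Y22.305
G1 X12.187 Y25.022
G1 X4.223 Y21.886
G1 X0.138 Y14.364
G1 X1.843 Y5.976
G1 X8.541 Y0.647
G1 X17.098 Y0.870
G1 X23.509 Y6.541
G1 X24.775 Y15.006
; layer 4
G0 Z8.861
G0 X24.775 Y15.006
G1 X20.304 Y22.305
G1 X12.187 Y25.022
G1 X4.223 Y21.886
G1 X0.138 Y14.364
G1 X1.843 Y5.976
G1 X8.541 Y0.647
G1 X17.098 Y0.870
G1 X23.509 Y6.541
G1 X24.775 Y15.006
; layer 5
G0 Z11.076
G0 X24.775 Y15.006
G1 X20.304 Y22.305
G1 X12.187 Y25.022
G1 X4.223 Y21.886
G1 X0.138 Y14.364
G1 X1.843 Y5.976
G1 X8.541 Y0.647
G1 X17.098 Y0.870
G1 X23.509 Y6.541
G1 X24.775 Y15.006
; layer 6
G0 Z13.292
G0 X24.775 Y15.006
G1 X20.304 Y22.305
G1 X12.187 Y25.022
G1 X4.223 Y21.886
G1 X0.138 Y14.364
G1 X1.843 Y5.976
G1 X8.541 Y0.647
G1 X17.098 Y0.870
G1 X23.509 Y6.541
G1 X24.775 Y15.006
; layer 7
G0 Z15.507
G0 X24.775 Y15.006
G1 X20.304 Y22.305
G1 X12.187 Y25.022
G1 X4.223 Y21.886
G1 X0.138 Y14.364
G1 X1.843 Y5.976
G1 X8.541 Y0.647
G1 X17.098 Y0.870
G1 X23.509 Y6.541
G1 X24.775 Y15.006
M2 ; end

The solid is a regular 9-sided prism (a cylinder approximated with 9 flat sides), circumscribed radius ≈ 12.5 mm, height ≈ 15.5 mm. Slicing at Δz = 2.215 mm — 7 equal slices spanning the solid's height, so layer i sits at z = i·h/7 — gives 7 non-empty perimeters. Each is a 9-segment closed polygon; G0 lifts to the layer z and rapids to the start vertex, then G1 traces the edges.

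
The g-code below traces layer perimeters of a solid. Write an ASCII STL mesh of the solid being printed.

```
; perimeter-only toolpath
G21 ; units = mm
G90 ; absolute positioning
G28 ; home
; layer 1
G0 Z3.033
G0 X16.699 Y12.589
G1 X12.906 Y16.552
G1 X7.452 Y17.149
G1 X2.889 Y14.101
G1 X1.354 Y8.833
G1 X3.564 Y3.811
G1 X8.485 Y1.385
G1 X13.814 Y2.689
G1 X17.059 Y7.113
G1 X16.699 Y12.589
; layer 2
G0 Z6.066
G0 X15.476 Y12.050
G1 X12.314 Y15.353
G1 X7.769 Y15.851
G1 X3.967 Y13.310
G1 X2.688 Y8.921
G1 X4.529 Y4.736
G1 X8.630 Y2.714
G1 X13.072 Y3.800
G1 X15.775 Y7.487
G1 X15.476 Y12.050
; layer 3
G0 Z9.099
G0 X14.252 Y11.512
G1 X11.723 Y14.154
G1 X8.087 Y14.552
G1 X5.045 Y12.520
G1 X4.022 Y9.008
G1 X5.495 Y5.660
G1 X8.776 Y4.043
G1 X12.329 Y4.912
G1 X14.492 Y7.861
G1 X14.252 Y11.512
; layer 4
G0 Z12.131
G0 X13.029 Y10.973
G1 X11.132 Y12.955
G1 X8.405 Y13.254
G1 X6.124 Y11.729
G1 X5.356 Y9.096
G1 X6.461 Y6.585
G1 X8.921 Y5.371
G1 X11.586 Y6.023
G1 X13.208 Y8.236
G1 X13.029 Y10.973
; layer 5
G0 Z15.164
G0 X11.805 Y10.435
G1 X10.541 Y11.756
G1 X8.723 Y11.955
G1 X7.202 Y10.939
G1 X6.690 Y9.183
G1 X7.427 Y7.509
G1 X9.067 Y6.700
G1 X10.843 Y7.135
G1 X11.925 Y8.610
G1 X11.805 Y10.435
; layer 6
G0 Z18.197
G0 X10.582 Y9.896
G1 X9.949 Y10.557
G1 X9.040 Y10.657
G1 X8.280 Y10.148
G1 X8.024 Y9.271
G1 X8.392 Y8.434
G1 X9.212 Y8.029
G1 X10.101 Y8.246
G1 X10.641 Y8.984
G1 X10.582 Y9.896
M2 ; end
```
solid part
  facet normal 0.0000 0.0000 -1.0000
    outer loop
      vertex 7.134 18.448 0.000
      vertex 13.497 17.751 0.000
      vertex 17.923 13.127 0.000
    endloop
  endfacet
  facet normal 0.0000 0.0000 -1.0000
    outer loop
      vertex 1.811 14.891 0.000
      vertex 7.134 18.448 0.000
      vertex 17.923 13.127 0.000
    endloop
  endfacet
  facet normal 0.0000 0.0000 -1.0000
    outer loop
      vertex 0.020 8.746 0.000
      vertex 1.811 14.891 0.000
      vertex 17.923 13.127 0.000
    endloop
  endfacet
  facet normal 0.0000 0.0000 -1.0000
    outer loop
      vertex 2.598 2.887 0.000
      vertex 0.020 8.746 0.000
      vertex 17.923 13.127 0.000
    endloop
  endfacet
  facet normal 0.0000 0.0000 -1.0000
    outer loop
      vertex 8.339 0.056 0.000
      vertex 2.598 2.887 0.000
      vertex 17.923 13.127 0.000
    endloop
  endfacet
  facet normal 0.0000 0.0000 -1.0000
    outer loop
      vertex 14.557 1.577 0.000
      vertex 8.339 0.056 0.000
      vertex 17.923 13.127 0.000
    endloop
  endfacet
  facet normal 0.0000 0.0000 -1.0000
    outer loop
      vertex 18.342 6.739 0.000
      vertex 14.557 1.577 0.000
      vertex 17.923 13.127 0.000
    endloop
  endfacet
  facet normal 0.6674 0.6388 0.3827
    outer loop
      vertex 17.923 13.127 0.000
      vertex 13.497 17.751 0.000
      vertex 9.358 9.358 21.230
    endloop
  endfacet
  facet normal 0.1006 0.9184 0.3827
    outer loop
      vertex 13.497 17.751 0.000
      vertex 7.134 18.448 0.000
      vertex 9.358 9.358 21.230
    endloop
  endfacet
  facet normal -0.5133 0.7682 0.3827
    outer loop
      vertex 7.134 18.448 0.000
      vertex 1.811 14.891 0.000
      vertex 9.358 9.358 21.230
    endloop
  endfacet
  facet normal -0.8870 0.2585 0.3827
    outer loop
      vertex 1.811 14.891 0.000
      vertex 0.020 8.746 0.000
      vertex 9.358 9.358 21.230
    endloop
  endfacet
  facet normal -0.8456 -0.3721 0.3827
    outer loop
      vertex 0.020 8.746 0.000
      vertex 2.598 2.887 0.000
      vertex 9.358 9.358 21.230
    endloop
  endfacet
  facet normal -0.4086 -0.8286 0.3827
    outer loop
      vertex 2.598 2.887 0.000
      vertex 8.339 0.056 0.000
      vertex 9.358 9.358 21.230
    endloop
  endfacet
  facet normal 0.2195 -0.8974 0.3827
    outer loop
      vertex 8.339 0.056 0.000
      vertex 14.557 1.577 0.000
      vertex 9.358 9.358 21.230
    endloop
  endfacet
  facet normal 0.7451 -0.5463 0.3827
    outer loop
      vertex 14.557 1.577 0.000
      vertex 18.342 6.739 0.000
      vertex 9.358 9.358 21.230
    endloop
  endfacet
  facet normal 0.9219 0.0605 0.3827
    outer loop
      vertex 18.342 6.739 0.000
      vertex 17.923 13.127 0.000
      vertex 9.358 9.358 21.230
    endloop
  endfacet
endsolid part

The G0 Z moves step by Δz≈3.033 mm. The G1 loops shrink linearly with z, so the solid tapers from its base footprint up to z≈21.2. Closing with a flat bottom cap and the tapered top and triangulating gives 16 facets — a regular 9-sided pyramid, base circumscribed radius ≈ 9.36 mm, apex at z ≈ 21.2 mm.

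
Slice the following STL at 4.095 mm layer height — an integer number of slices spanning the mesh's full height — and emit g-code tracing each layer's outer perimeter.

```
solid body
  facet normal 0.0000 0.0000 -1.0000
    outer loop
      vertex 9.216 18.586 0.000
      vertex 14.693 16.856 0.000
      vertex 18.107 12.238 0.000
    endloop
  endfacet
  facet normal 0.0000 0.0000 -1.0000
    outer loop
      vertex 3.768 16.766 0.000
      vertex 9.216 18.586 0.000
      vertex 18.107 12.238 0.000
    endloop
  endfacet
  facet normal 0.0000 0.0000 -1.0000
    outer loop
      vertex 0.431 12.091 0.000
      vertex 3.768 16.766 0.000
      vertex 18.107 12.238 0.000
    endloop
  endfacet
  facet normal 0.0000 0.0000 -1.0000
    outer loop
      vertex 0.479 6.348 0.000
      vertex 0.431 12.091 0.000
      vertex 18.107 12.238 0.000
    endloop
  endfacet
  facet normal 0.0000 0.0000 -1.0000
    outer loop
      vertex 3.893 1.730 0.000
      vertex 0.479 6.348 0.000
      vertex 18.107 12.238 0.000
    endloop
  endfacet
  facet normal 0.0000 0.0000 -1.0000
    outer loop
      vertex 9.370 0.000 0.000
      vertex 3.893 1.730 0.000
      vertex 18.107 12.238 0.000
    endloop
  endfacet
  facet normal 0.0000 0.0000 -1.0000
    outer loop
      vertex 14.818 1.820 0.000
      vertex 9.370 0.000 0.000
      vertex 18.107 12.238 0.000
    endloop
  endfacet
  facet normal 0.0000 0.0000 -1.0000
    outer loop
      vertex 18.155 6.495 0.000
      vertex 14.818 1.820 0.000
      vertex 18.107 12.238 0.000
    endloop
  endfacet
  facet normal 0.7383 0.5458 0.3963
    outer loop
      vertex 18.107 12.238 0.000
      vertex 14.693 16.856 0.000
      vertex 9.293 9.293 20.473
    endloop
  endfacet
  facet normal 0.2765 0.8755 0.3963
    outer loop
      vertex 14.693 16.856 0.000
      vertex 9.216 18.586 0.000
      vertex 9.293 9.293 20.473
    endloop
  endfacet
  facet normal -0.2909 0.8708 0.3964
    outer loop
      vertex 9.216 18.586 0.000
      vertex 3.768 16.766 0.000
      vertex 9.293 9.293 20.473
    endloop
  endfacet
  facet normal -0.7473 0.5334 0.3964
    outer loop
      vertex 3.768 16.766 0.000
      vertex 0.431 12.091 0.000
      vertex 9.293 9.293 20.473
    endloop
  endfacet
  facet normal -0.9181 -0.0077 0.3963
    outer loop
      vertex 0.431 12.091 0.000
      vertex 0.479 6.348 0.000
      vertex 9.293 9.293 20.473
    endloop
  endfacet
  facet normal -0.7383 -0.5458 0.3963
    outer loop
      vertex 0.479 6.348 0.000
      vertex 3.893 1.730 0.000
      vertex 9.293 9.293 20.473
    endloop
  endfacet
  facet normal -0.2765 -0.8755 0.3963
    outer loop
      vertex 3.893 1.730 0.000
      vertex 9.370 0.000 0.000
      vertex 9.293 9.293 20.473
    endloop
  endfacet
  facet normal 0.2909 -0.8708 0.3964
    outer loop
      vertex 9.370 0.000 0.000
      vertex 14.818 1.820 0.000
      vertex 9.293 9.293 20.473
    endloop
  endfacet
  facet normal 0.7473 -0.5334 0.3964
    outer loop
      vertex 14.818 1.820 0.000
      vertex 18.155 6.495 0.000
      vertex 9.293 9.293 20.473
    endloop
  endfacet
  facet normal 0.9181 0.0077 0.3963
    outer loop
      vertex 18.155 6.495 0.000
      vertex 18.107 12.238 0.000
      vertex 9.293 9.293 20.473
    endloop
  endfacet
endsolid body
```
; perimeter-only toolpath
G21 ; units = mm
G90 ; absolute positioning
G28 ; home
; layer 1
G0 Z4.095
G0 X16.344 Y11.649
G1 X13.613 Y15.343
G1 X9.231 Y16.727
G1 X4.873 Y15.271
G1 X2.203 Y11.531
G1 X2.242 Y6.937
G1 X4.973 Y3.243
G1 X9.355 Y1.859
G1 X13.713 Y3.315
G1 X16.383 Y7.055
G1 X16.344 Y11.649
; layer 2
G0 Z8.189
G0 X14.581 Y11.060
G1 X12.533 Y13.831
G1 X9.247 Y14.869
G1 X5.978 Y13.777
G1 X3.976 Y10.972
G1 X4.005 Y7.526
G1 X6.053 Y4.755
G1 X9.339 Y3.717
G1 X12.608 Y4.809
G1 X14.610 Y7.614
G1 X14.581 Y11.060
; layer 3
G0 Z12.284
G0 X12.819 Y10.471
G1 X11.453 Y12.318
G1 X9.262 Y13.010
G1 X7.083 Y12.282
G1 X5.748 Y10.412
G1 X5.767 Y8.115
G1 X7.133 Y6.268
G1 X9.324 Y5.576
G1 X11.503 Y6.304
G1 X12.838 Y8.174
G1 X12.819 Y10.471
; layer 4
G0 Z16.378
G0 X11.056 Y9.882
G1 X10.373 Y10.806
G1 X9.278 Y11.152
G1 X8.188 Y10.788
G1 X7.521 Y9.853
G1 X7.530 Y8.704
G1 X8.213 Y7.780
G1 X9.308 Y7.434
G1 X10.398 Y7.798
G1 X11.065 Y8.733
G1 X11.056 Y9.882
M2 ; end

The solid is a regular 10-sided pyramid, base circumscribed radius ≈ 9.29 mm, apex at z ≈ 20.5 mm. Slicing at Δz = 4.095 mm — 5 equal slices spanning the solid's height, so layer i sits at z = i·h/5 — gives 4 non-empty perimeters. Each is a 10-segment closed polygon; G0 lifts to the layer z and rapids to the start vertex, then G1 traces the edges. The cross-section shrinks linearly with z (the slice at the apex is degenerate and omitted).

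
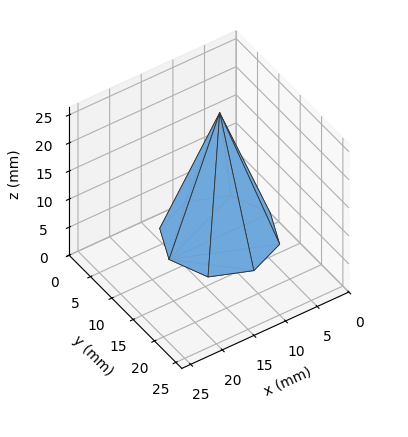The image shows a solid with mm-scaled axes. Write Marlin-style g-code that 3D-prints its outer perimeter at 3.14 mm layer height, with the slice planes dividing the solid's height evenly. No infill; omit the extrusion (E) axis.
Reading the render: the shape is a regular 8-sided pyramid, base circumscribed radius ≈ 8 mm, apex at z ≈ 22 mm (dimensions read to the nearest mm from the axis ticks). For the g-code, the solid's height is divided into equal slices at the stated Δz and each level perimeter traced with G1 moves after a G0 lift.

; perimeter-only toolpath
G21 ; units = mm
G90 ; absolute positioning
G28 ; home
; layer 1
G0 Z3.14
G0 X14.86 Y8.00
G1 X12.85 Y12.85
G1 X8.00 Y14.86
G1 X3.15 Y12.85
G1 X1.14 Y8.00
G1 X3.15 Y3.15
G1 X8.00 Y1.14
G1 X12.85 Y3.15
G1 X14.86 Y8.00
; layer 2
G0 Z6.29
G0 X13.71 Y8.00
G1 X12.04 Y12.04
G1 X8.00 Y13.71
G1 X3.96 Y12.04
G1 X2.29 Y8.00
G1 X3.96 Y3.96
G1 X8.00 Y2.29
G1 X12.04 Y3.96
G1 X13.71 Y8.00
; layer 3
G0 Z9.43
G0 X12.57 Y8.00
G1 X11.23 Y11.23
G1 X8.00 Y12.57
G1 X4.77 Y11.23
G1 X3.43 Y8.00
G1 X4.77 Y4.77
G1 X8.00 Y3.43
G1 X11.23 Y4.77
G1 X12.57 Y8.00
; layer 4
G0 Z12.57
G0 X11.43 Y8.00
G1 X10.43 Y10.43
G1 X8.00 Y11.43
G1 X5.57 Y10.43
G1 X4.57 Y8.00
G1 X5.57 Y5.57
G1 X8.00 Y4.57
G1 X10.43 Y5.57
G1 X11.43 Y8.00
; layer 5
G0 Z15.71
G0 X10.29 Y8.00
G1 X9.62 Y9.62
G1 X8.00 Y10.29
G1 X6.38 Y9.62
G1 X5.71 Y8.00
G1 X6.38 Y6.38
G1 X8.00 Y5.71
G1 X9.62 Y6.38
G1 X10.29 Y8.00
; layer 6
G0 Z18.86
G0 X9.14 Y8.00
G1 X8.81 Y8.81
G1 X8.00 Y9.14
G1 X7.19 Y8.81
G1 X6.86 Y8.00
G1 X7.19 Y7.19
G1 X8.00 Y6.86
G1 X8.81 Y7.19
G1 X9.14 Y8.00
M2 ; end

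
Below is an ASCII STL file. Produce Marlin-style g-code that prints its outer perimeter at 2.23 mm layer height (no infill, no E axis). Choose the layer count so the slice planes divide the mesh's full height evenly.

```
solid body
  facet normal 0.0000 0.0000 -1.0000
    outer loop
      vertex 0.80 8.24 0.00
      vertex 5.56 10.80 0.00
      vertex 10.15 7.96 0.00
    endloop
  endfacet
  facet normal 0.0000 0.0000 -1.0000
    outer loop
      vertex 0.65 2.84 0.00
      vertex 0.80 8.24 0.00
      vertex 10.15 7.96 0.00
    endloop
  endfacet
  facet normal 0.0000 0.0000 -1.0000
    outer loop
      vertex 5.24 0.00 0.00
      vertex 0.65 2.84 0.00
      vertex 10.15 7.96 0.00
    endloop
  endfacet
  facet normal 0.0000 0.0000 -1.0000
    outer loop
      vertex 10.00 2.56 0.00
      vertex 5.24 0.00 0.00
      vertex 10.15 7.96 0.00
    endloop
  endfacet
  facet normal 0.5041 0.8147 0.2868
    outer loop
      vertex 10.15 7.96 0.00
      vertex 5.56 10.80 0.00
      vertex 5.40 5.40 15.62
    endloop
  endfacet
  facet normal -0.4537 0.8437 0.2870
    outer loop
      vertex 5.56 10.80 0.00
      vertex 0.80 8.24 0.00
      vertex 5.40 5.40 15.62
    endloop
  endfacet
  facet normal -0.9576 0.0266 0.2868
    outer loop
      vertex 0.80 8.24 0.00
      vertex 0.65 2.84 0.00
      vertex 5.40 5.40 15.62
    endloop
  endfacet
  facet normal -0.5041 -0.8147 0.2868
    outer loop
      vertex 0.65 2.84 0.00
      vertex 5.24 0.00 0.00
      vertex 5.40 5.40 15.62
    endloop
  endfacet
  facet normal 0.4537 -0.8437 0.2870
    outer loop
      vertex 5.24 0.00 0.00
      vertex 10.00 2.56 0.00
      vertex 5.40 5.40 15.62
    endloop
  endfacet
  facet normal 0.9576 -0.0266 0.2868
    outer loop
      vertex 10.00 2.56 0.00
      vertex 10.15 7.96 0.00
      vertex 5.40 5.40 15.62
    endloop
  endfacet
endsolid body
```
; perimeter-only toolpath
G21 ; units = mm
G90 ; absolute positioning
G28 ; home
; layer 1
G0 Z2.23
G0 X9.47 Y7.59
G1 X5.54 Y10.03
G1 X1.46 Y7.83
G1 X1.33 Y3.21
G1 X5.26 Y0.77
G1 X9.34 Y2.97
G1 X9.47 Y7.59
; layer 2
G0 Z4.46
G0 X8.79 Y7.23
G1 X5.51 Y9.26
G1 X2.11 Y7.43
G1 X2.01 Y3.57
G1 X5.29 Y1.54
G1 X8.69 Y3.37
G1 X8.79 Y7.23
; layer 3
G0 Z6.69
G0 X8.11 Y6.86
G1 X5.49 Y8.49
G1 X2.77 Y7.02
G1 X2.69 Y3.94
G1 X5.31 Y2.31
G1 X8.03 Y3.78
G1 X8.11 Y6.86
; layer 4
G0 Z8.93
G0 X7.44 Y6.50
G1 X5.47 Y7.71
G1 X3.43 Y6.62
G1 X3.36 Y4.30
G1 X5.33 Y3.09
G1 X7.37 Y4.18
G1 X7.44 Y6.50
; layer 5
G0 Z11.16
G0 X6.76 Y6.13
G1 X5.45 Y6.94
G1 X4.09 Y6.21
G1 X4.04 Y4.67
G1 X5.35 Y3.86
G1 X6.71 Y4.59
G1 X6.76 Y6.13
; layer 6
G0 Z13.39
G0 X6.08 Y5.77
G1 X5.42 Y6.17
G1 X4.74 Y5.81
G1 X4.72 Y5.03
G1 X5.38 Y4.63
G1 X6.06 Y4.99
G1 X6.08 Y5.77
M2 ; end

The solid is a regular 6-sided pyramid, base circumscribed radius ≈ 5.4 mm, apex at z ≈ 15.6 mm. Slicing at Δz = 2.23 mm — 7 equal slices spanning the solid's height, so layer i sits at z = i·h/7 — gives 6 non-empty perimeters. Each is a 6-segment closed polygon; G0 lifts to the layer z and rapids to the start vertex, then G1 traces the edges. The cross-section shrinks linearly with z (the slice at the apex is degenerate and omitted).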